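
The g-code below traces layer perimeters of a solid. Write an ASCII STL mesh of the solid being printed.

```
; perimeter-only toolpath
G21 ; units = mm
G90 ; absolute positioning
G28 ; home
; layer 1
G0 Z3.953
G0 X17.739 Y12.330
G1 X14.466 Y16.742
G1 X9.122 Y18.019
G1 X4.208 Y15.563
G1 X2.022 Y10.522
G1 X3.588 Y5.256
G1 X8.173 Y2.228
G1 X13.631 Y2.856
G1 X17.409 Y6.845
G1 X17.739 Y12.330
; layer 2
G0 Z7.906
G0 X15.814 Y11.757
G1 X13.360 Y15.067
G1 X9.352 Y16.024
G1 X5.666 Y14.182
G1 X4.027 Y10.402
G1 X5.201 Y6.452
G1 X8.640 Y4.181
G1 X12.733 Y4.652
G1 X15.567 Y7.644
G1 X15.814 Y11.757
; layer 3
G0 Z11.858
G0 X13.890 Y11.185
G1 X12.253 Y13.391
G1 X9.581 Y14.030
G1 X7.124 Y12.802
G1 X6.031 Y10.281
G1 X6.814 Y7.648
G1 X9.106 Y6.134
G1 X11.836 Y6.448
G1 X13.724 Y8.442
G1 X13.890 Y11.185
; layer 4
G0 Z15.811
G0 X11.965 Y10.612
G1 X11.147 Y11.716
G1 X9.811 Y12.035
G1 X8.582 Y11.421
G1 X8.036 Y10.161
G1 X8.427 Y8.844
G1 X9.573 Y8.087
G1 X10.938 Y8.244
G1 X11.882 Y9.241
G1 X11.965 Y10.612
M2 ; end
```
solid part
  facet normal 0.0000 0.0000 -1.0000
    outer loop
      vertex 8.893 20.014 0.000
      vertex 15.573 18.418 0.000
      vertex 19.664 12.902 0.000
    endloop
  endfacet
  facet normal 0.0000 0.0000 -1.0000
    outer loop
      vertex 2.750 16.944 0.000
      vertex 8.893 20.014 0.000
      vertex 19.664 12.902 0.000
    endloop
  endfacet
  facet normal 0.0000 0.0000 -1.0000
    outer loop
      vertex 0.018 10.643 0.000
      vertex 2.750 16.944 0.000
      vertex 19.664 12.902 0.000
    endloop
  endfacet
  facet normal 0.0000 0.0000 -1.0000
    outer loop
      vertex 1.975 4.060 0.000
      vertex 0.018 10.643 0.000
      vertex 19.664 12.902 0.000
    endloop
  endfacet
  facet normal 0.0000 0.0000 -1.0000
    outer loop
      vertex 7.706 0.275 0.000
      vertex 1.975 4.060 0.000
      vertex 19.664 12.902 0.000
    endloop
  endfacet
  facet normal 0.0000 0.0000 -1.0000
    outer loop
      vertex 14.529 1.060 0.000
      vertex 7.706 0.275 0.000
      vertex 19.664 12.902 0.000
    endloop
  endfacet
  facet normal 0.0000 0.0000 -1.0000
    outer loop
      vertex 19.251 6.046 0.000
      vertex 14.529 1.060 0.000
      vertex 19.664 12.902 0.000
    endloop
  endfacet
  facet normal 0.7248 0.5376 0.4308
    outer loop
      vertex 19.664 12.902 0.000
      vertex 15.573 18.418 0.000
      vertex 10.040 10.040 19.764
    endloop
  endfacet
  facet normal 0.2097 0.8777 0.4308
    outer loop
      vertex 15.573 18.418 0.000
      vertex 8.893 20.014 0.000
      vertex 10.040 10.040 19.764
    endloop
  endfacet
  facet normal -0.4034 0.8073 0.4308
    outer loop
      vertex 8.893 20.014 0.000
      vertex 2.750 16.944 0.000
      vertex 10.040 10.040 19.764
    endloop
  endfacet
  facet normal -0.8280 0.3590 0.4308
    outer loop
      vertex 2.750 16.944 0.000
      vertex 0.018 10.643 0.000
      vertex 10.040 10.040 19.764
    endloop
  endfacet
  facet normal -0.8650 -0.2572 0.4308
    outer loop
      vertex 0.018 10.643 0.000
      vertex 1.975 4.060 0.000
      vertex 10.040 10.040 19.764
    endloop
  endfacet
  facet normal -0.4973 -0.7530 0.4308
    outer loop
      vertex 1.975 4.060 0.000
      vertex 7.706 0.275 0.000
      vertex 10.040 10.040 19.764
    endloop
  endfacet
  facet normal 0.1031 -0.8965 0.4308
    outer loop
      vertex 7.706 0.275 0.000
      vertex 14.529 1.060 0.000
      vertex 10.040 10.040 19.764
    endloop
  endfacet
  facet normal 0.6552 -0.6206 0.4308
    outer loop
      vertex 14.529 1.060 0.000
      vertex 19.251 6.046 0.000
      vertex 10.040 10.040 19.764
    endloop
  endfacet
  facet normal 0.9008 -0.0543 0.4308
    outer loop
      vertex 19.251 6.046 0.000
      vertex 19.664 12.902 0.000
      vertex 10.040 10.040 19.764
    endloop
  endfacet
endsolid part

The G0 Z moves step by Δz≈3.953 mm. The G1 loops shrink linearly with z, so the solid tapers from its base footprint up to z≈19.8. Closing with a flat bottom cap and the tapered top and triangulating gives 16 facets — a regular 9-sided pyramid, base circumscribed radius ≈ 10 mm, apex at z ≈ 19.8 mm.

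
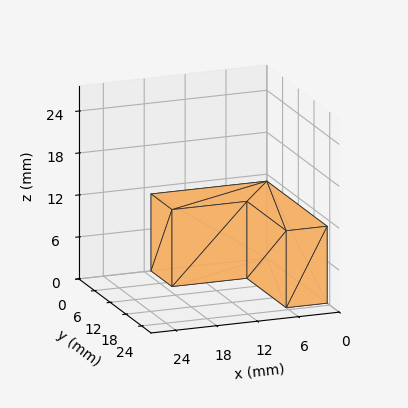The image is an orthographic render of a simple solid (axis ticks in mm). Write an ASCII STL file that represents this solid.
Reading the render: the shape is an L-shaped prism: outer 17 × 23 mm, arm thicknesses ≈ 8 mm (horizontal) and 6 mm (vertical), extruded 11 mm in z (dimensions read to the nearest mm from the axis ticks). For the STL, each face is triangulated and given an outward normal.

solid part
  facet normal 0.0000 0.0000 -1.0000
    outer loop
      vertex 17.0 8.0 0.0
      vertex 17.0 0.0 0.0
      vertex 0.0 0.0 0.0
    endloop
  endfacet
  facet normal 0.0000 0.0000 -1.0000
    outer loop
      vertex 6.0 8.0 0.0
      vertex 17.0 8.0 0.0
      vertex 0.0 0.0 0.0
    endloop
  endfacet
  facet normal 0.0000 0.0000 -1.0000
    outer loop
      vertex 6.0 23.0 0.0
      vertex 6.0 8.0 0.0
      vertex 0.0 0.0 0.0
    endloop
  endfacet
  facet normal 0.0000 0.0000 -1.0000
    outer loop
      vertex 0.0 23.0 0.0
      vertex 6.0 23.0 0.0
      vertex 0.0 0.0 0.0
    endloop
  endfacet
  facet normal 0.0000 0.0000 1.0000
    outer loop
      vertex 0.0 0.0 11.0
      vertex 17.0 0.0 11.0
      vertex 17.0 8.0 11.0
    endloop
  endfacet
  facet normal 0.0000 0.0000 1.0000
    outer loop
      vertex 0.0 0.0 11.0
      vertex 17.0 8.0 11.0
      vertex 6.0 8.0 11.0
    endloop
  endfacet
  facet normal 0.0000 0.0000 1.0000
    outer loop
      vertex 0.0 0.0 11.0
      vertex 6.0 8.0 11.0
      vertex 6.0 23.0 11.0
    endloop
  endfacet
  facet normal 0.0000 0.0000 1.0000
    outer loop
      vertex 0.0 0.0 11.0
      vertex 6.0 23.0 11.0
      vertex 0.0 23.0 11.0
    endloop
  endfacet
  facet normal 0.0000 -1.0000 0.0000
    outer loop
      vertex 0.0 0.0 0.0
      vertex 17.0 0.0 0.0
      vertex 17.0 0.0 11.0
    endloop
  endfacet
  facet normal 0.0000 -1.0000 0.0000
    outer loop
      vertex 0.0 0.0 0.0
      vertex 17.0 0.0 11.0
      vertex 0.0 0.0 11.0
    endloop
  endfacet
  facet normal 1.0000 0.0000 0.0000
    outer loop
      vertex 17.0 0.0 0.0
      vertex 17.0 8.0 0.0
      vertex 17.0 8.0 11.0
    endloop
  endfacet
  facet normal 1.0000 0.0000 0.0000
    outer loop
      vertex 17.0 0.0 0.0
      vertex 17.0 8.0 11.0
      vertex 17.0 0.0 11.0
    endloop
  endfacet
  facet normal 0.0000 1.0000 0.0000
    outer loop
      vertex 17.0 8.0 0.0
      vertex 6.0 8.0 0.0
      vertex 6.0 8.0 11.0
    endloop
  endfacet
  facet normal 0.0000 1.0000 0.0000
    outer loop
      vertex 17.0 8.0 0.0
      vertex 6.0 8.0 11.0
      vertex 17.0 8.0 11.0
    endloop
  endfacet
  facet normal 1.0000 0.0000 0.0000
    outer loop
      vertex 6.0 8.0 0.0
      vertex 6.0 23.0 0.0
      vertex 6.0 23.0 11.0
    endloop
  endfacet
  facet normal 1.0000 0.0000 0.0000
    outer loop
      vertex 6.0 8.0 0.0
      vertex 6.0 23.0 11.0
      vertex 6.0 8.0 11.0
    endloop
  endfacet
  facet normal 0.0000 1.0000 0.0000
    outer loop
      vertex 6.0 23.0 0.0
      vertex 0.0 23.0 0.0
      vertex 0.0 23.0 11.0
    endloop
  endfacet
  facet normal 0.0000 1.0000 0.0000
    outer loop
      vertex 6.0 23.0 0.0
      vertex 0.0 23.0 11.0
      vertex 6.0 23.0 11.0
    endloop
  endfacet
  facet normal -1.0000 0.0000 0.0000
    outer loop
      vertex 0.0 23.0 0.0
      vertex 0.0 0.0 0.0
      vertex 0.0 0.0 11.0
    endloop
  endfacet
  facet normal -1.0000 0.0000 0.0000
    outer loop
      vertex 0.0 23.0 0.0
      vertex 0.0 0.0 11.0
      vertex 0.0 23.0 11.0
    endloop
  endfacet
endsolid part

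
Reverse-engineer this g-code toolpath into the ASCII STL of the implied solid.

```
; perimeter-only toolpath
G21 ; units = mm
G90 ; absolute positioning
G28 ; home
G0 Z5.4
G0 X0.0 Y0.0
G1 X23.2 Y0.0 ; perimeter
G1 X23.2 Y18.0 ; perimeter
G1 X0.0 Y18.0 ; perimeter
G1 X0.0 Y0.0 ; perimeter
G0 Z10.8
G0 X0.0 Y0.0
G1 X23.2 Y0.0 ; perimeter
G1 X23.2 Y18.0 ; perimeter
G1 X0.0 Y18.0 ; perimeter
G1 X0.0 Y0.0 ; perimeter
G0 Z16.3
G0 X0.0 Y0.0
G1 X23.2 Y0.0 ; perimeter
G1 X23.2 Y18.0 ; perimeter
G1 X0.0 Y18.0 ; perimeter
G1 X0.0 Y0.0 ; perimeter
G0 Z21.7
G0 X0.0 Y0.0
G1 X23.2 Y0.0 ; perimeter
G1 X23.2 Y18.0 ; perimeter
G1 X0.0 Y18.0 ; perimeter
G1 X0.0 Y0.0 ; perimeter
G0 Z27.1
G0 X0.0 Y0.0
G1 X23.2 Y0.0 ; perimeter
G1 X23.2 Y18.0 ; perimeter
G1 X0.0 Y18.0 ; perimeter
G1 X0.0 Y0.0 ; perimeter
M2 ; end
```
solid part
  facet normal 0.0000 0.0000 -1.0000
    outer loop
      vertex 23.2 18.0 0.0
      vertex 23.2 0.0 0.0
      vertex 0.0 0.0 0.0
    endloop
  endfacet
  facet normal 0.0000 0.0000 -1.0000
    outer loop
      vertex 0.0 18.0 0.0
      vertex 23.2 18.0 0.0
      vertex 0.0 0.0 0.0
    endloop
  endfacet
  facet normal 0.0000 0.0000 1.0000
    outer loop
      vertex 0.0 0.0 27.1
      vertex 23.2 0.0 27.1
      vertex 23.2 18.0 27.1
    endloop
  endfacet
  facet normal 0.0000 0.0000 1.0000
    outer loop
      vertex 0.0 0.0 27.1
      vertex 23.2 18.0 27.1
      vertex 0.0 18.0 27.1
    endloop
  endfacet
  facet normal 0.0000 -1.0000 0.0000
    outer loop
      vertex 0.0 0.0 0.0
      vertex 23.2 0.0 0.0
      vertex 23.2 0.0 27.1
    endloop
  endfacet
  facet normal 0.0000 -1.0000 0.0000
    outer loop
      vertex 0.0 0.0 0.0
      vertex 23.2 0.0 27.1
      vertex 0.0 0.0 27.1
    endloop
  endfacet
  facet normal 0.0000 1.0000 0.0000
    outer loop
      vertex 23.2 18.0 27.1
      vertex 23.2 18.0 0.0
      vertex 0.0 18.0 0.0
    endloop
  endfacet
  facet normal 0.0000 1.0000 0.0000
    outer loop
      vertex 0.0 18.0 27.1
      vertex 23.2 18.0 27.1
      vertex 0.0 18.0 0.0
    endloop
  endfacet
  facet normal -1.0000 0.0000 0.0000
    outer loop
      vertex 0.0 18.0 27.1
      vertex 0.0 18.0 0.0
      vertex 0.0 0.0 0.0
    endloop
  endfacet
  facet normal -1.0000 0.0000 0.0000
    outer loop
      vertex 0.0 0.0 27.1
      vertex 0.0 18.0 27.1
      vertex 0.0 0.0 0.0
    endloop
  endfacet
  facet normal 1.0000 0.0000 0.0000
    outer loop
      vertex 23.2 0.0 0.0
      vertex 23.2 18.0 0.0
      vertex 23.2 18.0 27.1
    endloop
  endfacet
  facet normal 1.0000 0.0000 0.0000
    outer loop
      vertex 23.2 0.0 0.0
      vertex 23.2 18.0 27.1
      vertex 23.2 0.0 27.1
    endloop
  endfacet
endsolid part

The G0 Z moves step by Δz≈5.4 mm. Every layer's G1 loop is the same polygon, so the solid is a straight extrusion of it from z=0 to z≈27.1. Closing with flat bottom and top caps and triangulating gives 12 facets — a rectangular box, roughly 23.2 × 18 mm footprint and 27.1 mm tall.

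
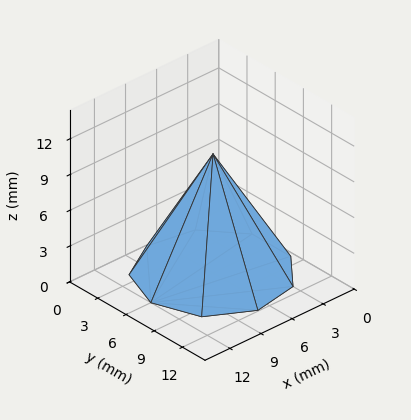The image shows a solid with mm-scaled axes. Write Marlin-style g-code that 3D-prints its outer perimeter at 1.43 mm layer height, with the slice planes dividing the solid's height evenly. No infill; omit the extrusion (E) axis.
Reading the render: the shape is a regular 9-sided pyramid, base circumscribed radius ≈ 6 mm, apex at z ≈ 10 mm (dimensions read to the nearest mm from the axis ticks). For the g-code, the solid's height is divided into equal slices at the stated Δz and each level perimeter traced with G1 moves after a G0 lift.

; perimeter-only toolpath
G21 ; units = mm
G90 ; absolute positioning
G28 ; home
; layer 1
G0 Z1.43
G0 X11.14 Y6.00
G1 X9.94 Y9.31
G1 X6.89 Y11.07
G1 X3.43 Y10.46
G1 X1.17 Y7.76
G1 X1.17 Y4.24
G1 X3.43 Y1.54
G1 X6.89 Y0.93
G1 X9.94 Y2.69
G1 X11.14 Y6.00
; layer 2
G0 Z2.86
G0 X10.29 Y6.00
G1 X9.29 Y8.76
G1 X6.74 Y10.22
G1 X3.86 Y9.71
G1 X1.97 Y7.46
G1 X1.97 Y4.54
G1 X3.86 Y2.29
G1 X6.74 Y1.78
G1 X9.29 Y3.24
G1 X10.29 Y6.00
; layer 3
G0 Z4.29
G0 X9.43 Y6.00
G1 X8.63 Y8.21
G1 X6.59 Y9.38
G1 X4.29 Y8.97
G1 X2.78 Y7.17
G1 X2.78 Y4.83
G1 X4.29 Y3.03
G1 X6.59 Y2.62
G1 X8.63 Y3.79
G1 X9.43 Y6.00
; layer 4
G0 Z5.71
G0 X8.57 Y6.00
G1 X7.97 Y7.65
G1 X6.45 Y8.53
G1 X4.71 Y8.23
G1 X3.58 Y6.88
G1 X3.58 Y5.12
G1 X4.71 Y3.77
G1 X6.45 Y3.47
G1 X7.97 Y4.35
G1 X8.57 Y6.00
; layer 5
G0 Z7.14
G0 X7.71 Y6.00
G1 X7.31 Y7.10
G1 X6.30 Y7.69
G1 X5.14 Y7.49
G1 X4.39 Y6.59
G1 X4.39 Y5.41
G1 X5.14 Y4.51
G1 X6.30 Y4.31
G1 X7.31 Y4.90
G1 X7.71 Y6.00
; layer 6
G0 Z8.57
G0 X6.86 Y6.00
G1 X6.66 Y6.55
G1 X6.15 Y6.84
G1 X5.57 Y6.74
G1 X5.19 Y6.29
G1 X5.19 Y5.71
G1 X5.57 Y5.26
G1 X6.15 Y5.16
G1 X6.66 Y5.45
G1 X6.86 Y6.00
M2 ; end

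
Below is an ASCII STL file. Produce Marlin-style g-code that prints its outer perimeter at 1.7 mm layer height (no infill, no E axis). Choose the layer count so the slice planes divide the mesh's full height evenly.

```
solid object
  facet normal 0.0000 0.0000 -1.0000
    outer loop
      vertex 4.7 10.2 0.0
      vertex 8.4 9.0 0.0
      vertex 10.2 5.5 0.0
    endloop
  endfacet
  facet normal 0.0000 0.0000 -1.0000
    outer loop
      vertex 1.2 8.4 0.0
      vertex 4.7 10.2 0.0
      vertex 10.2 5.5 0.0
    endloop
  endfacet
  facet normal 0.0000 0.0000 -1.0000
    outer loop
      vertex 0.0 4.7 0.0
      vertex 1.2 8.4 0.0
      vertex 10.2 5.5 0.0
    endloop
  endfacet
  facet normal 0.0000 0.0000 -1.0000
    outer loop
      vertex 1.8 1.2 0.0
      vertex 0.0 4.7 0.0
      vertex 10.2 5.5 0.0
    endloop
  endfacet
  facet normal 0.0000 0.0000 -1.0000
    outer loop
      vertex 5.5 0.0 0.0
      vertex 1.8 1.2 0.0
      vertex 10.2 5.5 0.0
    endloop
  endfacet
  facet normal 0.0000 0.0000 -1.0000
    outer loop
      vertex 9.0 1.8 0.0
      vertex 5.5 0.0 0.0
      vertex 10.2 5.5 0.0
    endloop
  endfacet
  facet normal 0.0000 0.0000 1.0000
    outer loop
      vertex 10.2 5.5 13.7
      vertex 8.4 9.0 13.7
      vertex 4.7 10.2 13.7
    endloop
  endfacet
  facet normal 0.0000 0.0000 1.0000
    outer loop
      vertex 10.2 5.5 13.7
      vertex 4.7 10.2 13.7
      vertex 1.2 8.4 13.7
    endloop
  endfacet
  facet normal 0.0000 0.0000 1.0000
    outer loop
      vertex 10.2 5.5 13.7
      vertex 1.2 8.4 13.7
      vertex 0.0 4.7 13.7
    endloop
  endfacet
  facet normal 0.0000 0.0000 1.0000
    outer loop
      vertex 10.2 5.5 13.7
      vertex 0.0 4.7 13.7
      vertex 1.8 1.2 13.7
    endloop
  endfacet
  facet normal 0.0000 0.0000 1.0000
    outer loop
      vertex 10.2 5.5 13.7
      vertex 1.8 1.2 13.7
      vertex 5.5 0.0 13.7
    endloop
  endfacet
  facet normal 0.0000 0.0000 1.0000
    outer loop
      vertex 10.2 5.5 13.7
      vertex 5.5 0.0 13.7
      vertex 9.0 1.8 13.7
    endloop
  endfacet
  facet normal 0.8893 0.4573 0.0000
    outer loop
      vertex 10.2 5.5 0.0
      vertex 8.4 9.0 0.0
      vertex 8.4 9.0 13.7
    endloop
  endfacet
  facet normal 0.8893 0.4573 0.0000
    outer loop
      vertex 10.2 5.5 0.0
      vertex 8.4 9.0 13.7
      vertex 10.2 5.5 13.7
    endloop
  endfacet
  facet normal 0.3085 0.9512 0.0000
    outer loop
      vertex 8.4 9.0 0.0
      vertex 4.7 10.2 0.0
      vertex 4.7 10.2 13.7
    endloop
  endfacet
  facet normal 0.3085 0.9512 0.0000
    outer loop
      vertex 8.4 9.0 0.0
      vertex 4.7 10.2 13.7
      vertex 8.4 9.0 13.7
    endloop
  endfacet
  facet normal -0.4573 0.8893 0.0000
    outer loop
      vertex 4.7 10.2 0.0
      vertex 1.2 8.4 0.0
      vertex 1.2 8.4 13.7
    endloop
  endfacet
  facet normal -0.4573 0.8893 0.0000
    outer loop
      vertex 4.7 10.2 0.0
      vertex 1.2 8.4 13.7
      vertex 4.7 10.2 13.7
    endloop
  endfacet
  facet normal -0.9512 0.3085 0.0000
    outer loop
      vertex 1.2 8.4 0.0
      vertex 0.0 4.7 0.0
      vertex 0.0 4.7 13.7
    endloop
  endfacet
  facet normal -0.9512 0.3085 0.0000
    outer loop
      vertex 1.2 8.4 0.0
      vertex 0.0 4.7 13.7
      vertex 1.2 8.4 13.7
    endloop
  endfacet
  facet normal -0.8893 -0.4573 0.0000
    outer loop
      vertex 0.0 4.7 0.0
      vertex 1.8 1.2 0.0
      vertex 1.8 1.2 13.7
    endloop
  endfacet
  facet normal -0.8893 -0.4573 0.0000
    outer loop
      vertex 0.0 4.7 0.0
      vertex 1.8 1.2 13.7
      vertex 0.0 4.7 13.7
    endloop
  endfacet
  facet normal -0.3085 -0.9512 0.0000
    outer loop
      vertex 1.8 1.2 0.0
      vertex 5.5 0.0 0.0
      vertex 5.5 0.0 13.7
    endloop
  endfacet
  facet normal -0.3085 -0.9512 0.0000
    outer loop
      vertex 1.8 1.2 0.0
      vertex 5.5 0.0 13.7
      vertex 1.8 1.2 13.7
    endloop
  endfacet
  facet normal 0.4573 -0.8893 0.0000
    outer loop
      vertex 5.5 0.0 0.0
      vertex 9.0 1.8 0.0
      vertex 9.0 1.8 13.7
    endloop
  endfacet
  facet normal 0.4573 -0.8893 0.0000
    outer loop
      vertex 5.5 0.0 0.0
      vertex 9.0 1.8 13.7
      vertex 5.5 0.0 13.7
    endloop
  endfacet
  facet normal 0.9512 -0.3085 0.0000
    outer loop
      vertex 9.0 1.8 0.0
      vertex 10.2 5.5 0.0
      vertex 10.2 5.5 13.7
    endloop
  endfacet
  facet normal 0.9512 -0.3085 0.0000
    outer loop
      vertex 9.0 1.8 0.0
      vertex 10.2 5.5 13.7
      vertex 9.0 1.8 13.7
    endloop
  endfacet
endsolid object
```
; perimeter-only toolpath
G21 ; units = mm
G90 ; absolute positioning
G28 ; home
; layer 1
G0 Z1.7
G0 X10.2 Y5.5
G1 X8.4 Y9.0
G1 X4.7 Y10.2
G1 X1.2 Y8.4
G1 X0.0 Y4.7
G1 X1.8 Y1.2
G1 X5.5 Y0.0
G1 X9.0 Y1.8
G1 X10.2 Y5.5
; layer 2
G0 Z3.4
G0 X10.2 Y5.5
G1 X8.4 Y9.0
G1 X4.7 Y10.2
G1 X1.2 Y8.4
G1 X0.0 Y4.7
G1 X1.8 Y1.2
G1 X5.5 Y0.0
G1 X9.0 Y1.8
G1 X10.2 Y5.5
; layer 3
G0 Z5.1
G0 X10.2 Y5.5
G1 X8.4 Y9.0
G1 X4.7 Y10.2
G1 X1.2 Y8.4
G1 X0.0 Y4.7
G1 X1.8 Y1.2
G1 X5.5 Y0.0
G1 X9.0 Y1.8
G1 X10.2 Y5.5
; layer 4
G0 Z6.8
G0 X10.2 Y5.5
G1 X8.4 Y9.0
G1 X4.7 Y10.2
G1 X1.2 Y8.4
G1 X0.0 Y4.7
G1 X1.8 Y1.2
G1 X5.5 Y0.0
G1 X9.0 Y1.8
G1 X10.2 Y5.5
; layer 5
G0 Z8.6
G0 X10.2 Y5.5
G1 X8.4 Y9.0
G1 X4.7 Y10.2
G1 X1.2 Y8.4
G1 X0.0 Y4.7
G1 X1.8 Y1.2
G1 X5.5 Y0.0
G1 X9.0 Y1.8
G1 X10.2 Y5.5
; layer 6
G0 Z10.3
G0 X10.2 Y5.5
G1 X8.4 Y9.0
G1 X4.7 Y10.2
G1 X1.2 Y8.4
G1 X0.0 Y4.7
G1 X1.8 Y1.2
G1 X5.5 Y0.0
G1 X9.0 Y1.8
G1 X10.2 Y5.5
; layer 7
G0 Z12.0
G0 X10.2 Y5.5
G1 X8.4 Y9.0
G1 X4.7 Y10.2
G1 X1.2 Y8.4
G1 X0.0 Y4.7
G1 X1.8 Y1.2
G1 X5.5 Y0.0
G1 X9.0 Y1.8
G1 X10.2 Y5.5
; layer 8
G0 Z13.7
G0 X10.2 Y5.5
G1 X8.4 Y9.0
G1 X4.7 Y10.2
G1 X1.2 Y8.4
G1 X0.0 Y4.7
G1 X1.8 Y1.2
G1 X5.5 Y0.0
G1 X9.0 Y1.8
G1 X10.2 Y5.5
M2 ; end

The solid is a regular 8-sided prism (a cylinder approximated with 8 flat sides), circumscribed radius ≈ 5.1 mm, height ≈ 13.7 mm. Slicing at Δz = 1.7 mm — 8 equal slices spanning the solid's height, so layer i sits at z = i·h/8 — gives 8 non-empty perimeters. Each is a 8-segment closed polygon; G0 lifts to the layer z and rapids to the start vertex, then G1 traces the edges.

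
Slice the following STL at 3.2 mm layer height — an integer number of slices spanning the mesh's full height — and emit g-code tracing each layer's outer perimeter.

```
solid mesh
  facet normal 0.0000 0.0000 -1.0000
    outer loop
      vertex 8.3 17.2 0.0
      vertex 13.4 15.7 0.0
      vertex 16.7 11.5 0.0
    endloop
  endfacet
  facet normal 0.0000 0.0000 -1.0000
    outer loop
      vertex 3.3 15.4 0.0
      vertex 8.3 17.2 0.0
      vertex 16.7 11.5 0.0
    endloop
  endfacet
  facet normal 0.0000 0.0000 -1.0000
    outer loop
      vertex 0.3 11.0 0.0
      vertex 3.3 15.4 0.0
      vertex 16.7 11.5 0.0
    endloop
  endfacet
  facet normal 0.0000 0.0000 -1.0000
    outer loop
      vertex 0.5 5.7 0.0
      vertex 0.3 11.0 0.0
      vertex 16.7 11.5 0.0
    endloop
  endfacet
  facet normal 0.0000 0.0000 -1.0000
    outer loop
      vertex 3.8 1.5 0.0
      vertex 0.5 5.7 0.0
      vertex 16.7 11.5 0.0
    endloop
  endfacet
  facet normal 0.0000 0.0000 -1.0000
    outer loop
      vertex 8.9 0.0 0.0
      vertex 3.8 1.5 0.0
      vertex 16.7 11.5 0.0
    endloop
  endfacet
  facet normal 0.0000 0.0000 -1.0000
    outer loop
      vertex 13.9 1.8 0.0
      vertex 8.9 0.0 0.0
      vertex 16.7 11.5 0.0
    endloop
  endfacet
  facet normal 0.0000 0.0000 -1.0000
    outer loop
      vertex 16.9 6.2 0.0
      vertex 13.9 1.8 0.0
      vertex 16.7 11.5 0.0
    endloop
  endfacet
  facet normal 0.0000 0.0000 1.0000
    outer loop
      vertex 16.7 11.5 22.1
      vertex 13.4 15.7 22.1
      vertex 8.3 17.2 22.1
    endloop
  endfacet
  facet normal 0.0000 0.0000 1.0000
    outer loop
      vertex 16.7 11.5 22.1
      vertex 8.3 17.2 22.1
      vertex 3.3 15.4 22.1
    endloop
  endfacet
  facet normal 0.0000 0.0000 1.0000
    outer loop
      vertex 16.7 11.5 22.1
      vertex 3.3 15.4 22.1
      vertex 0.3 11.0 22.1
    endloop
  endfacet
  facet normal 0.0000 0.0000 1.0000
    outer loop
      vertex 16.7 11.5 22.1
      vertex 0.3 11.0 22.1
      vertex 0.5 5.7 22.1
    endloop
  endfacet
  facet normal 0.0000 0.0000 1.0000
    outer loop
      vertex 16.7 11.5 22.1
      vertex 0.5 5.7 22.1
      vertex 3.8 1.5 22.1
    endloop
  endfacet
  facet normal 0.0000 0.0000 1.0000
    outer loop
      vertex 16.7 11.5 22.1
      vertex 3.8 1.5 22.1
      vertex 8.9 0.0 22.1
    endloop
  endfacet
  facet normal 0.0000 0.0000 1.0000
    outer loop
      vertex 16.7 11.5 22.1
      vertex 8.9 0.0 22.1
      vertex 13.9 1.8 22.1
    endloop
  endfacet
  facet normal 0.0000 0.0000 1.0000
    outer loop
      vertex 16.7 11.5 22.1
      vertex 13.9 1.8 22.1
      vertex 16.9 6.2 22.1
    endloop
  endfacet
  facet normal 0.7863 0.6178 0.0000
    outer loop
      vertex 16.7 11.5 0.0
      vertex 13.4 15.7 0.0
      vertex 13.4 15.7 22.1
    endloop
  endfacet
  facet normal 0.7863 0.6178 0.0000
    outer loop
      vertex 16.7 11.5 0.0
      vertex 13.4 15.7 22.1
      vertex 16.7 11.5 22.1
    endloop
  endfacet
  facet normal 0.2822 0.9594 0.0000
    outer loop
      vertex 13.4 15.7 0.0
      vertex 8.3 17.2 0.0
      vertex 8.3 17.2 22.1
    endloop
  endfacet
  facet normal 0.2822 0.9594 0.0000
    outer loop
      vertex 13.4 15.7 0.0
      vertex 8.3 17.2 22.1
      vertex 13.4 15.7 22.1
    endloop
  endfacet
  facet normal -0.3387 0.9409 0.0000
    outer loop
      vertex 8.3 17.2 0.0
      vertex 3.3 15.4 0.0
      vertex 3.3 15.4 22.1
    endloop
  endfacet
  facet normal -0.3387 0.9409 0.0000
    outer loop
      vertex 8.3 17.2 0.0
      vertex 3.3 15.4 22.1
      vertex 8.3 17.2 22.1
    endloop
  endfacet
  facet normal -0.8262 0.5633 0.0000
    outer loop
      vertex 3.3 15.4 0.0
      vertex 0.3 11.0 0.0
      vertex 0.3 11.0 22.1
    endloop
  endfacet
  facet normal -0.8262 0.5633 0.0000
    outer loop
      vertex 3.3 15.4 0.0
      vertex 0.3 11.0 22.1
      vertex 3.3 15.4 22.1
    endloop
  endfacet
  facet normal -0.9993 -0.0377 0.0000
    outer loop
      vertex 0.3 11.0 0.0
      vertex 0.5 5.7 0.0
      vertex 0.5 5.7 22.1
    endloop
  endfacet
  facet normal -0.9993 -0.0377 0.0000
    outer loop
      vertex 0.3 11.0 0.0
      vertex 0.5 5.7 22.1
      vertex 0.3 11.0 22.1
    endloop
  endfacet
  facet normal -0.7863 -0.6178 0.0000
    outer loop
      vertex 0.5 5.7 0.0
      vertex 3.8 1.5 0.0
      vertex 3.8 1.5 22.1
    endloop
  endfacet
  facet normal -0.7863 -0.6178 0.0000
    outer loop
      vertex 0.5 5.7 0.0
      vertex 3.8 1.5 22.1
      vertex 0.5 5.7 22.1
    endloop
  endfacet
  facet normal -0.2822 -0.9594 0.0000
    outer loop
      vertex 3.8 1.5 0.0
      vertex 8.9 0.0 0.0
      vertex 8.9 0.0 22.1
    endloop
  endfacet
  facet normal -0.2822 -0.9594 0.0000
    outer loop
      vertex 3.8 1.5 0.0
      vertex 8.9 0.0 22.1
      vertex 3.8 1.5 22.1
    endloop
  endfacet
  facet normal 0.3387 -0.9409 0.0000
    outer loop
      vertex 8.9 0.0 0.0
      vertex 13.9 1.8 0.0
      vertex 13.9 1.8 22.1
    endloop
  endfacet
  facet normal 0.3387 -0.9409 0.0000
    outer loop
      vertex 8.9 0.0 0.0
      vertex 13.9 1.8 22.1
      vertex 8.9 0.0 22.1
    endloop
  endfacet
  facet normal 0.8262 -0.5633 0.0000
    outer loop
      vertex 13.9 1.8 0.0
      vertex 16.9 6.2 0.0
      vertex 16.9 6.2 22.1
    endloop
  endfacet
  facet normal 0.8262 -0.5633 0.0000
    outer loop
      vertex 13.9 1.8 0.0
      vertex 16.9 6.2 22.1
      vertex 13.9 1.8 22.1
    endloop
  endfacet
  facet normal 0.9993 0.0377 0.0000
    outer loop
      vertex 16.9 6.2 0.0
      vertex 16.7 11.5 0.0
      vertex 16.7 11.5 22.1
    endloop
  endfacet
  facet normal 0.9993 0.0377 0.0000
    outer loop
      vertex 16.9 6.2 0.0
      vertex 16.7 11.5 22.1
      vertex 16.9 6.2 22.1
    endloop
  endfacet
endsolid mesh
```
; perimeter-only toolpath
G21 ; units = mm
G90 ; absolute positioning
G28 ; home
; layer 1
G0 Z3.2
G0 X16.7 Y11.5
G1 X13.4 Y15.7
G1 X8.3 Y17.2
G1 X3.3 Y15.4
G1 X0.3 Y11.0
G1 X0.5 Y5.7
G1 X3.8 Y1.5
G1 X8.9 Y0.0
G1 X13.9 Y1.8
G1 X16.9 Y6.2
G1 X16.7 Y11.5
; layer 2
G0 Z6.3
G0 X16.7 Y11.5
G1 X13.4 Y15.7
G1 X8.3 Y17.2
G1 X3.3 Y15.4
G1 X0.3 Y11.0
G1 X0.5 Y5.7
G1 X3.8 Y1.5
G1 X8.9 Y0.0
G1 X13.9 Y1.8
G1 X16.9 Y6.2
G1 X16.7 Y11.5
; layer 3
G0 Z9.5
G0 X16.7 Y11.5
G1 X13.4 Y15.7
G1 X8.3 Y17.2
G1 X3.3 Y15.4
G1 X0.3 Y11.0
G1 X0.5 Y5.7
G1 X3.8 Y1.5
G1 X8.9 Y0.0
G1 X13.9 Y1.8
G1 X16.9 Y6.2
G1 X16.7 Y11.5
; layer 4
G0 Z12.6
G0 X16.7 Y11.5
G1 X13.4 Y15.7
G1 X8.3 Y17.2
G1 X3.3 Y15.4
G1 X0.3 Y11.0
G1 X0.5 Y5.7
G1 X3.8 Y1.5
G1 X8.9 Y0.0
G1 X13.9 Y1.8
G1 X16.9 Y6.2
G1 X16.7 Y11.5
; layer 5
G0 Z15.8
G0 X16.7 Y11.5
G1 X13.4 Y15.7
G1 X8.3 Y17.2
G1 X3.3 Y15.4
G1 X0.3 Y11.0
G1 X0.5 Y5.7
G1 X3.8 Y1.5
G1 X8.9 Y0.0
G1 X13.9 Y1.8
G1 X16.9 Y6.2
G1 X16.7 Y11.5
; layer 6
G0 Z18.9
G0 X16.7 Y11.5
G1 X13.4 Y15.7
G1 X8.3 Y17.2
G1 X3.3 Y15.4
G1 X0.3 Y11.0
G1 X0.5 Y5.7
G1 X3.8 Y1.5
G1 X8.9 Y0.0
G1 X13.9 Y1.8
G1 X16.9 Y6.2
G1 X16.7 Y11.5
; layer 7
G0 Z22.1
G0 X16.7 Y11.5
G1 X13.4 Y15.7
G1 X8.3 Y17.2
G1 X3.3 Y15.4
G1 X0.3 Y11.0
G1 X0.5 Y5.7
G1 X3.8 Y1.5
G1 X8.9 Y0.0
G1 X13.9 Y1.8
G1 X16.9 Y6.2
G1 X16.7 Y11.5
M2 ; end

The solid is a regular 10-sided prism (a cylinder approximated with 10 flat sides), circumscribed radius ≈ 8.6 mm, height ≈ 22.1 mm. Slicing at Δz = 3.2 mm — 7 equal slices spanning the solid's height, so layer i sits at z = i·h/7 — gives 7 non-empty perimeters. Each is a 10-segment closed polygon; G0 lifts to the layer z and rapids to the start vertex, then G1 traces the edges.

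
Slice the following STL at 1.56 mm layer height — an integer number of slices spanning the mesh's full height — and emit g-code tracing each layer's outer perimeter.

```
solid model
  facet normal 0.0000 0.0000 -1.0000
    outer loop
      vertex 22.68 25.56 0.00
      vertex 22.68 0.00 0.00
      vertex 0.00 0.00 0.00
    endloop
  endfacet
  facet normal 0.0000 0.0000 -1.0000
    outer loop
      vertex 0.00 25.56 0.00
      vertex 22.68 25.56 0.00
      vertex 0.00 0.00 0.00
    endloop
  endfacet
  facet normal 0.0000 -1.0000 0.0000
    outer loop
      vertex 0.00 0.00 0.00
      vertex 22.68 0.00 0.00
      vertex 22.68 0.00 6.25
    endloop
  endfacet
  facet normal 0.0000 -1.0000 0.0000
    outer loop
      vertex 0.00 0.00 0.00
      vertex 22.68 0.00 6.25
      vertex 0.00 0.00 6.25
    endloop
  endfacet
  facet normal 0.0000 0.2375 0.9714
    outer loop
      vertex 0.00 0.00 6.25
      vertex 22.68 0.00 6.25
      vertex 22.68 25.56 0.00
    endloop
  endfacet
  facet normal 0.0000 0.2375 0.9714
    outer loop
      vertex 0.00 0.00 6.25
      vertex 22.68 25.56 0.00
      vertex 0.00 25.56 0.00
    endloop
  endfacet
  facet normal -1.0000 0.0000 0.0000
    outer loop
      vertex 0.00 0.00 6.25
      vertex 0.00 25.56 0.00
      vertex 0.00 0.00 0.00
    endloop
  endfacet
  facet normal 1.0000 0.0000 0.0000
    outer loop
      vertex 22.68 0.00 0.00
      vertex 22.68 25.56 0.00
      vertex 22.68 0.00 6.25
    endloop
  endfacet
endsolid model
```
; perimeter-only toolpath
G21 ; units = mm
G90 ; absolute positioning
G28 ; home
; layer 1
G0 Z1.56
G0 X0.00 Y0.00
G1 X22.68 Y0.00
G1 X22.68 Y19.17
G1 X0.00 Y19.17
G1 X0.00 Y0.00
; layer 2
G0 Z3.12
G0 X0.00 Y0.00
G1 X22.68 Y0.00
G1 X22.68 Y12.78
G1 X0.00 Y12.78
G1 X0.00 Y0.00
; layer 3
G0 Z4.69
G0 X0.00 Y0.00
G1 X22.68 Y0.00
G1 X22.68 Y6.39
G1 X0.00 Y6.39
G1 X0.00 Y0.00
M2 ; end

The solid is a wedge (ramp): 22.7 × 25.6 mm base, rising to 6.25 mm along the y=0 edge and sloping linearly to z=0 at y=25.6. Slicing at Δz = 1.56 mm — 4 equal slices spanning the solid's height, so layer i sits at z = i·h/4 — gives 3 non-empty perimeters. Each is a 4-segment closed polygon; G0 lifts to the layer z and rapids to the start vertex, then G1 traces the edges. The cross-section shrinks linearly with z (the slice at the apex is degenerate and omitted).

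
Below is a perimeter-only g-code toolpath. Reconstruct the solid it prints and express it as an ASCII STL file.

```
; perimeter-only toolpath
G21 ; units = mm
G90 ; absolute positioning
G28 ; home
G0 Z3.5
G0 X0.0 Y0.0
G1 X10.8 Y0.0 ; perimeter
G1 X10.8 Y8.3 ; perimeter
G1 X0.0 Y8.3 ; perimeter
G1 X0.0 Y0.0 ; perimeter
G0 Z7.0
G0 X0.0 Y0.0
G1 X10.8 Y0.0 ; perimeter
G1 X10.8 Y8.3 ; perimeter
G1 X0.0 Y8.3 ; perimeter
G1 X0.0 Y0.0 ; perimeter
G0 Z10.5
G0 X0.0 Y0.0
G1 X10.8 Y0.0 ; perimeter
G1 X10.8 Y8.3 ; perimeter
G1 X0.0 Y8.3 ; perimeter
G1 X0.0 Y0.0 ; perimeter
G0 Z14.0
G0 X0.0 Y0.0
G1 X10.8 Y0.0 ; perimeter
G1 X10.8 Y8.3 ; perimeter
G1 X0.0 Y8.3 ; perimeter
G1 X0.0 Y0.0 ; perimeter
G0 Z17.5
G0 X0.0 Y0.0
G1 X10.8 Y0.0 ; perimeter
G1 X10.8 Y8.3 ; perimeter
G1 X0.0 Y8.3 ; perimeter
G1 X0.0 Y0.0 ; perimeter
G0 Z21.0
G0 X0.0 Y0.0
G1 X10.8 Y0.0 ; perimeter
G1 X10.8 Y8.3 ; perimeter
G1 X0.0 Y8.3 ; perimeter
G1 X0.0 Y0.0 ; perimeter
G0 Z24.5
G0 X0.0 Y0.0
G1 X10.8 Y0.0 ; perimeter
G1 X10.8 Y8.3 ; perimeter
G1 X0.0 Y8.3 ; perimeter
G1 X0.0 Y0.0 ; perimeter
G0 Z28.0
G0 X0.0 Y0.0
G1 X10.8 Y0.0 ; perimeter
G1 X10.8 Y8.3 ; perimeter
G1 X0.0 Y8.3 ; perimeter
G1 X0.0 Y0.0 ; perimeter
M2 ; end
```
solid part
  facet normal 0.0000 0.0000 -1.0000
    outer loop
      vertex 10.8 8.3 0.0
      vertex 10.8 0.0 0.0
      vertex 0.0 0.0 0.0
    endloop
  endfacet
  facet normal 0.0000 0.0000 -1.0000
    outer loop
      vertex 0.0 8.3 0.0
      vertex 10.8 8.3 0.0
      vertex 0.0 0.0 0.0
    endloop
  endfacet
  facet normal 0.0000 0.0000 1.0000
    outer loop
      vertex 0.0 0.0 28.0
      vertex 10.8 0.0 28.0
      vertex 10.8 8.3 28.0
    endloop
  endfacet
  facet normal 0.0000 0.0000 1.0000
    outer loop
      vertex 0.0 0.0 28.0
      vertex 10.8 8.3 28.0
      vertex 0.0 8.3 28.0
    endloop
  endfacet
  facet normal 0.0000 -1.0000 0.0000
    outer loop
      vertex 0.0 0.0 0.0
      vertex 10.8 0.0 0.0
      vertex 10.8 0.0 28.0
    endloop
  endfacet
  facet normal 0.0000 -1.0000 0.0000
    outer loop
      vertex 0.0 0.0 0.0
      vertex 10.8 0.0 28.0
      vertex 0.0 0.0 28.0
    endloop
  endfacet
  facet normal 0.0000 1.0000 0.0000
    outer loop
      vertex 10.8 8.3 28.0
      vertex 10.8 8.3 0.0
      vertex 0.0 8.3 0.0
    endloop
  endfacet
  facet normal 0.0000 1.0000 0.0000
    outer loop
      vertex 0.0 8.3 28.0
      vertex 10.8 8.3 28.0
      vertex 0.0 8.3 0.0
    endloop
  endfacet
  facet normal -1.0000 0.0000 0.0000
    outer loop
      vertex 0.0 8.3 28.0
      vertex 0.0 8.3 0.0
      vertex 0.0 0.0 0.0
    endloop
  endfacet
  facet normal -1.0000 0.0000 0.0000
    outer loop
      vertex 0.0 0.0 28.0
      vertex 0.0 8.3 28.0
      vertex 0.0 0.0 0.0
    endloop
  endfacet
  facet normal 1.0000 0.0000 0.0000
    outer loop
      vertex 10.8 0.0 0.0
      vertex 10.8 8.3 0.0
      vertex 10.8 8.3 28.0
    endloop
  endfacet
  facet normal 1.0000 0.0000 0.0000
    outer loop
      vertex 10.8 0.0 0.0
      vertex 10.8 8.3 28.0
      vertex 10.8 0.0 28.0
    endloop
  endfacet
endsolid part

The G0 Z moves step by Δz≈3.5 mm. Every layer's G1 loop is the same polygon, so the solid is a straight extrusion of it from z=0 to z≈28. Closing with flat bottom and top caps and triangulating gives 12 facets — a rectangular box, roughly 10.8 × 8.3 mm footprint and 28 mm tall.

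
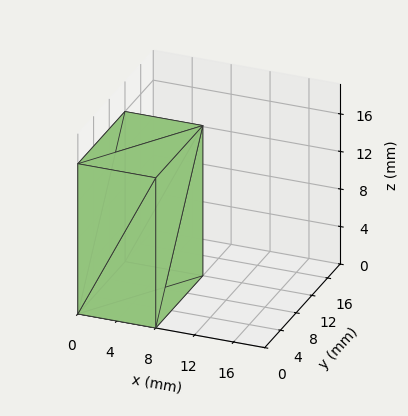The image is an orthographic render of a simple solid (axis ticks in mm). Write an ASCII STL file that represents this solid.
Reading the render: the shape is a rectangular box, roughly 8 × 12 mm footprint and 16 mm tall (dimensions read to the nearest mm from the axis ticks). For the STL, each face is triangulated and given an outward normal.

solid part
  facet normal 0.0000 0.0000 -1.0000
    outer loop
      vertex 8.0 12.0 0.0
      vertex 8.0 0.0 0.0
      vertex 0.0 0.0 0.0
    endloop
  endfacet
  facet normal 0.0000 0.0000 -1.0000
    outer loop
      vertex 0.0 12.0 0.0
      vertex 8.0 12.0 0.0
      vertex 0.0 0.0 0.0
    endloop
  endfacet
  facet normal 0.0000 0.0000 1.0000
    outer loop
      vertex 0.0 0.0 16.0
      vertex 8.0 0.0 16.0
      vertex 8.0 12.0 16.0
    endloop
  endfacet
  facet normal 0.0000 0.0000 1.0000
    outer loop
      vertex 0.0 0.0 16.0
      vertex 8.0 12.0 16.0
      vertex 0.0 12.0 16.0
    endloop
  endfacet
  facet normal 0.0000 -1.0000 0.0000
    outer loop
      vertex 0.0 0.0 0.0
      vertex 8.0 0.0 0.0
      vertex 8.0 0.0 16.0
    endloop
  endfacet
  facet normal 0.0000 -1.0000 0.0000
    outer loop
      vertex 0.0 0.0 0.0
      vertex 8.0 0.0 16.0
      vertex 0.0 0.0 16.0
    endloop
  endfacet
  facet normal 0.0000 1.0000 0.0000
    outer loop
      vertex 8.0 12.0 16.0
      vertex 8.0 12.0 0.0
      vertex 0.0 12.0 0.0
    endloop
  endfacet
  facet normal 0.0000 1.0000 0.0000
    outer loop
      vertex 0.0 12.0 16.0
      vertex 8.0 12.0 16.0
      vertex 0.0 12.0 0.0
    endloop
  endfacet
  facet normal -1.0000 0.0000 0.0000
    outer loop
      vertex 0.0 12.0 16.0
      vertex 0.0 12.0 0.0
      vertex 0.0 0.0 0.0
    endloop
  endfacet
  facet normal -1.0000 0.0000 0.0000
    outer loop
      vertex 0.0 0.0 16.0
      vertex 0.0 12.0 16.0
      vertex 0.0 0.0 0.0
    endloop
  endfacet
  facet normal 1.0000 0.0000 0.0000
    outer loop
      vertex 8.0 0.0 0.0
      vertex 8.0 12.0 0.0
      vertex 8.0 12.0 16.0
    endloop
  endfacet
  facet normal 1.0000 0.0000 0.0000
    outer loop
      vertex 8.0 0.0 0.0
      vertex 8.0 12.0 16.0
      vertex 8.0 0.0 16.0
    endloop
  endfacet
endsolid part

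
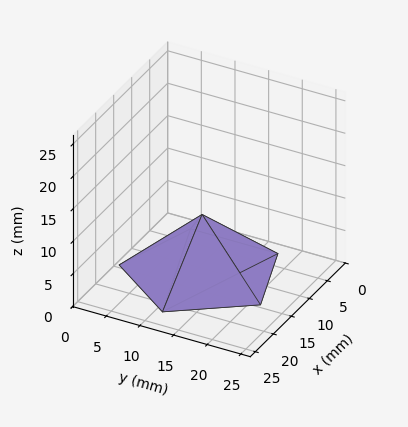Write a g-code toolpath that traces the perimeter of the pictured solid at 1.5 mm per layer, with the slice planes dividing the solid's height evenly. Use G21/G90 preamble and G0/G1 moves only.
Reading the render: the shape is a regular 5-sided pyramid, base circumscribed radius ≈ 11 mm, apex at z ≈ 9 mm (dimensions read to the nearest mm from the axis ticks). For the g-code, the solid's height is divided into equal slices at the stated Δz and each level perimeter traced with G1 moves after a G0 lift.

; perimeter-only toolpath
G21 ; units = mm
G90 ; absolute positioning
G28 ; home
; layer 1
G0 Z1.5
G0 X20.2 Y11.0
G1 X13.8 Y19.8
G1 X3.6 Y16.4
G1 X3.6 Y5.6
G1 X13.8 Y2.2
G1 X20.2 Y11.0
; layer 2
G0 Z3.0
G0 X18.3 Y11.0
G1 X13.3 Y18.0
G1 X5.1 Y15.3
G1 X5.1 Y6.7
G1 X13.3 Y4.0
G1 X18.3 Y11.0
; layer 3
G0 Z4.5
G0 X16.5 Y11.0
G1 X12.7 Y16.2
G1 X6.5 Y14.2
G1 X6.5 Y7.8
G1 X12.7 Y5.8
G1 X16.5 Y11.0
; layer 4
G0 Z6.0
G0 X14.7 Y11.0
G1 X12.1 Y14.5
G1 X8.0 Y13.2
G1 X8.0 Y8.8
G1 X12.1 Y7.5
G1 X14.7 Y11.0
; layer 5
G0 Z7.5
G0 X12.8 Y11.0
G1 X11.6 Y12.8
G1 X9.5 Y12.1
G1 X9.5 Y9.9
G1 X11.6 Y9.3
G1 X12.8 Y11.0
M2 ; end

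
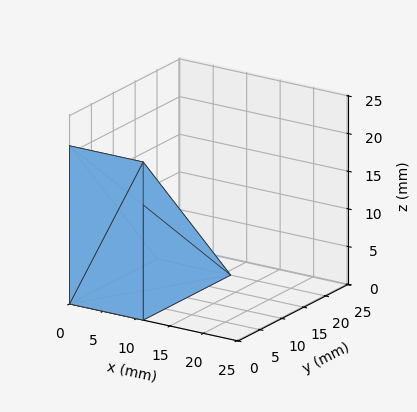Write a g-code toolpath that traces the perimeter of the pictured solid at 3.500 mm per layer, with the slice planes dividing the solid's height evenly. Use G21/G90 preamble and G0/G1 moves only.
Reading the render: the shape is a wedge (ramp): 11 × 20 mm base, rising to 21 mm along the y=0 edge and sloping linearly to z=0 at y=20 (dimensions read to the nearest mm from the axis ticks). For the g-code, the solid's height is divided into equal slices at the stated Δz and each level perimeter traced with G1 moves after a G0 lift.

; perimeter-only toolpath
G21 ; units = mm
G90 ; absolute positioning
G28 ; home
; layer 1
G0 Z3.500
G0 X0.000 Y0.000
G1 X11.000 Y0.000
G1 X11.000 Y16.667
G1 X0.000 Y16.667
G1 X0.000 Y0.000
; layer 2
G0 Z7.000
G0 X0.000 Y0.000
G1 X11.000 Y0.000
G1 X11.000 Y13.333
G1 X0.000 Y13.333
G1 X0.000 Y0.000
; layer 3
G0 Z10.500
G0 X0.000 Y0.000
G1 X11.000 Y0.000
G1 X11.000 Y10.000
G1 X0.000 Y10.000
G1 X0.000 Y0.000
; layer 4
G0 Z14.000
G0 X0.000 Y0.000
G1 X11.000 Y0.000
G1 X11.000 Y6.667
G1 X0.000 Y6.667
G1 X0.000 Y0.000
; layer 5
G0 Z17.500
G0 X0.000 Y0.000
G1 X11.000 Y0.000
G1 X11.000 Y3.333
G1 X0.000 Y3.333
G1 X0.000 Y0.000
M2 ; end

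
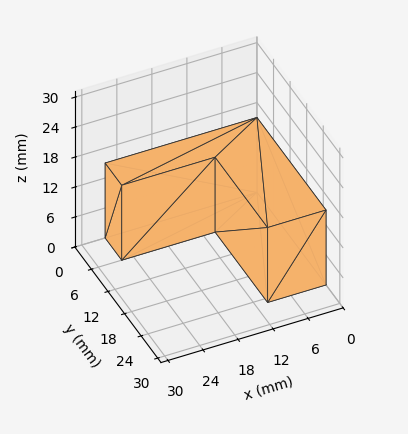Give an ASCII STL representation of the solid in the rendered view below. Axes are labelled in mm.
Reading the render: the shape is an L-shaped prism: outer 26 × 25 mm, arm thicknesses ≈ 6 mm (horizontal) and 10 mm (vertical), extruded 15 mm in z (dimensions read to the nearest mm from the axis ticks). For the STL, each face is triangulated and given an outward normal.

solid part
  facet normal 0.0000 0.0000 -1.0000
    outer loop
      vertex 26.0 6.0 0.0
      vertex 26.0 0.0 0.0
      vertex 0.0 0.0 0.0
    endloop
  endfacet
  facet normal 0.0000 0.0000 -1.0000
    outer loop
      vertex 10.0 6.0 0.0
      vertex 26.0 6.0 0.0
      vertex 0.0 0.0 0.0
    endloop
  endfacet
  facet normal 0.0000 0.0000 -1.0000
    outer loop
      vertex 10.0 25.0 0.0
      vertex 10.0 6.0 0.0
      vertex 0.0 0.0 0.0
    endloop
  endfacet
  facet normal 0.0000 0.0000 -1.0000
    outer loop
      vertex 0.0 25.0 0.0
      vertex 10.0 25.0 0.0
      vertex 0.0 0.0 0.0
    endloop
  endfacet
  facet normal 0.0000 0.0000 1.0000
    outer loop
      vertex 0.0 0.0 15.0
      vertex 26.0 0.0 15.0
      vertex 26.0 6.0 15.0
    endloop
  endfacet
  facet normal 0.0000 0.0000 1.0000
    outer loop
      vertex 0.0 0.0 15.0
      vertex 26.0 6.0 15.0
      vertex 10.0 6.0 15.0
    endloop
  endfacet
  facet normal 0.0000 0.0000 1.0000
    outer loop
      vertex 0.0 0.0 15.0
      vertex 10.0 6.0 15.0
      vertex 10.0 25.0 15.0
    endloop
  endfacet
  facet normal 0.0000 0.0000 1.0000
    outer loop
      vertex 0.0 0.0 15.0
      vertex 10.0 25.0 15.0
      vertex 0.0 25.0 15.0
    endloop
  endfacet
  facet normal 0.0000 -1.0000 0.0000
    outer loop
      vertex 0.0 0.0 0.0
      vertex 26.0 0.0 0.0
      vertex 26.0 0.0 15.0
    endloop
  endfacet
  facet normal 0.0000 -1.0000 0.0000
    outer loop
      vertex 0.0 0.0 0.0
      vertex 26.0 0.0 15.0
      vertex 0.0 0.0 15.0
    endloop
  endfacet
  facet normal 1.0000 0.0000 0.0000
    outer loop
      vertex 26.0 0.0 0.0
      vertex 26.0 6.0 0.0
      vertex 26.0 6.0 15.0
    endloop
  endfacet
  facet normal 1.0000 0.0000 0.0000
    outer loop
      vertex 26.0 0.0 0.0
      vertex 26.0 6.0 15.0
      vertex 26.0 0.0 15.0
    endloop
  endfacet
  facet normal 0.0000 1.0000 0.0000
    outer loop
      vertex 26.0 6.0 0.0
      vertex 10.0 6.0 0.0
      vertex 10.0 6.0 15.0
    endloop
  endfacet
  facet normal 0.0000 1.0000 0.0000
    outer loop
      vertex 26.0 6.0 0.0
      vertex 10.0 6.0 15.0
      vertex 26.0 6.0 15.0
    endloop
  endfacet
  facet normal 1.0000 0.0000 0.0000
    outer loop
      vertex 10.0 6.0 0.0
      vertex 10.0 25.0 0.0
      vertex 10.0 25.0 15.0
    endloop
  endfacet
  facet normal 1.0000 0.0000 0.0000
    outer loop
      vertex 10.0 6.0 0.0
      vertex 10.0 25.0 15.0
      vertex 10.0 6.0 15.0
    endloop
  endfacet
  facet normal 0.0000 1.0000 0.0000
    outer loop
      vertex 10.0 25.0 0.0
      vertex 0.0 25.0 0.0
      vertex 0.0 25.0 15.0
    endloop
  endfacet
  facet normal 0.0000 1.0000 0.0000
    outer loop
      vertex 10.0 25.0 0.0
      vertex 0.0 25.0 15.0
      vertex 10.0 25.0 15.0
    endloop
  endfacet
  facet normal -1.0000 0.0000 0.0000
    outer loop
      vertex 0.0 25.0 0.0
      vertex 0.0 0.0 0.0
      vertex 0.0 0.0 15.0
    endloop
  endfacet
  facet normal -1.0000 0.0000 0.0000
    outer loop
      vertex 0.0 25.0 0.0
      vertex 0.0 0.0 15.0
      vertex 0.0 25.0 15.0
    endloop
  endfacet
endsolid part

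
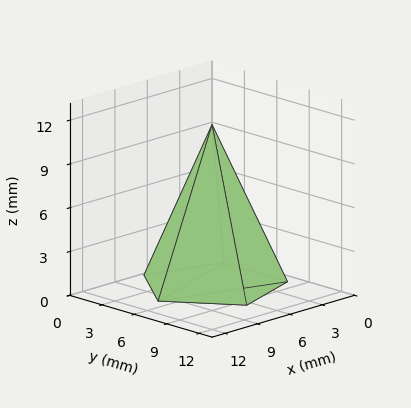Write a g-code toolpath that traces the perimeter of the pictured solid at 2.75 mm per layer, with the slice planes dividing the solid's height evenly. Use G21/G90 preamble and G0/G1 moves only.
Reading the render: the shape is a regular 5-sided pyramid, base circumscribed radius ≈ 5 mm, apex at z ≈ 11 mm (dimensions read to the nearest mm from the axis ticks). For the g-code, the solid's height is divided into equal slices at the stated Δz and each level perimeter traced with G1 moves after a G0 lift.

; perimeter-only toolpath
G21 ; units = mm
G90 ; absolute positioning
G28 ; home
; layer 1
G0 Z2.75
G0 X8.75 Y5.00
G1 X6.16 Y8.57
G1 X1.96 Y7.21
G1 X1.96 Y2.79
G1 X6.16 Y1.43
G1 X8.75 Y5.00
; layer 2
G0 Z5.50
G0 X7.50 Y5.00
G1 X5.78 Y7.38
G1 X2.98 Y6.47
G1 X2.98 Y3.53
G1 X5.78 Y2.62
G1 X7.50 Y5.00
; layer 3
G0 Z8.25
G0 X6.25 Y5.00
G1 X5.39 Y6.19
G1 X3.99 Y5.74
G1 X3.99 Y4.26
G1 X5.39 Y3.81
G1 X6.25 Y5.00
M2 ; end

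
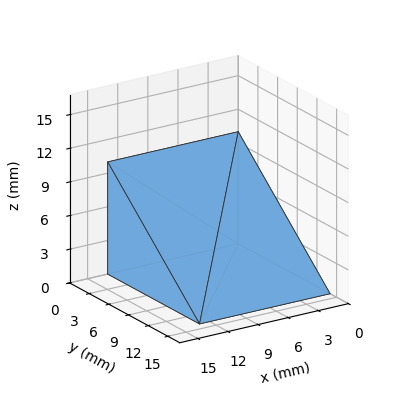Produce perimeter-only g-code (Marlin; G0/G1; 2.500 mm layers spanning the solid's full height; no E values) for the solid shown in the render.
Reading the render: the shape is a wedge (ramp): 13 × 14 mm base, rising to 10 mm along the y=0 edge and sloping linearly to z=0 at y=14 (dimensions read to the nearest mm from the axis ticks). For the g-code, the solid's height is divided into equal slices at the stated Δz and each level perimeter traced with G1 moves after a G0 lift.

; perimeter-only toolpath
G21 ; units = mm
G90 ; absolute positioning
G28 ; home
; layer 1
G0 Z2.500
G0 X0.000 Y0.000
G1 X13.000 Y0.000
G1 X13.000 Y10.500
G1 X0.000 Y10.500
G1 X0.000 Y0.000
; layer 2
G0 Z5.000
G0 X0.000 Y0.000
G1 X13.000 Y0.000
G1 X13.000 Y7.000
G1 X0.000 Y7.000
G1 X0.000 Y0.000
; layer 3
G0 Z7.500
G0 X0.000 Y0.000
G1 X13.000 Y0.000
G1 X13.000 Y3.500
G1 X0.000 Y3.500
G1 X0.000 Y0.000
M2 ; end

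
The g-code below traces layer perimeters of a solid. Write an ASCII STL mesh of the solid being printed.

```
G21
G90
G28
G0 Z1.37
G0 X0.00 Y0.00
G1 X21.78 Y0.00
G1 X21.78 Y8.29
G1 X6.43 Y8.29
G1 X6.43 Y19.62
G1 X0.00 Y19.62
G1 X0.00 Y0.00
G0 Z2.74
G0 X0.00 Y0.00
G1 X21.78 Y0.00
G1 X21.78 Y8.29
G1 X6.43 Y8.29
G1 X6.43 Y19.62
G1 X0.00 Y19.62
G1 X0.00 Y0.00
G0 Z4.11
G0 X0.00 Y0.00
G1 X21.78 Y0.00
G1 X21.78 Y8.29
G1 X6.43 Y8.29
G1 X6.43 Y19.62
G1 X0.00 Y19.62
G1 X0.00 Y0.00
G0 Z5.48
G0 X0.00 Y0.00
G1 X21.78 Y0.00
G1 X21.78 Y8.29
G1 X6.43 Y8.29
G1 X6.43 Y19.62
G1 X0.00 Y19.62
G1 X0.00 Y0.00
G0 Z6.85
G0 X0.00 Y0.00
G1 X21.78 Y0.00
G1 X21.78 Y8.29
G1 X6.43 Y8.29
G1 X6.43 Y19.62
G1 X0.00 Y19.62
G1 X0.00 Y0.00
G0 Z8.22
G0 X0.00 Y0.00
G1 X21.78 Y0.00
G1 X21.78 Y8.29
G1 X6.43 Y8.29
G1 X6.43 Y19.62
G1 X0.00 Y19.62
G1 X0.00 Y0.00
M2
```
solid part
  facet normal 0.0000 0.0000 -1.0000
    outer loop
      vertex 21.78 8.29 0.00
      vertex 21.78 0.00 0.00
      vertex 0.00 0.00 0.00
    endloop
  endfacet
  facet normal 0.0000 0.0000 -1.0000
    outer loop
      vertex 6.43 8.29 0.00
      vertex 21.78 8.29 0.00
      vertex 0.00 0.00 0.00
    endloop
  endfacet
  facet normal 0.0000 0.0000 -1.0000
    outer loop
      vertex 6.43 19.62 0.00
      vertex 6.43 8.29 0.00
      vertex 0.00 0.00 0.00
    endloop
  endfacet
  facet normal 0.0000 0.0000 -1.0000
    outer loop
      vertex 0.00 19.62 0.00
      vertex 6.43 19.62 0.00
      vertex 0.00 0.00 0.00
    endloop
  endfacet
  facet normal 0.0000 0.0000 1.0000
    outer loop
      vertex 0.00 0.00 8.22
      vertex 21.78 0.00 8.22
      vertex 21.78 8.29 8.22
    endloop
  endfacet
  facet normal 0.0000 0.0000 1.0000
    outer loop
      vertex 0.00 0.00 8.22
      vertex 21.78 8.29 8.22
      vertex 6.43 8.29 8.22
    endloop
  endfacet
  facet normal 0.0000 0.0000 1.0000
    outer loop
      vertex 0.00 0.00 8.22
      vertex 6.43 8.29 8.22
      vertex 6.43 19.62 8.22
    endloop
  endfacet
  facet normal 0.0000 0.0000 1.0000
    outer loop
      vertex 0.00 0.00 8.22
      vertex 6.43 19.62 8.22
      vertex 0.00 19.62 8.22
    endloop
  endfacet
  facet normal 0.0000 -1.0000 0.0000
    outer loop
      vertex 0.00 0.00 0.00
      vertex 21.78 0.00 0.00
      vertex 21.78 0.00 8.22
    endloop
  endfacet
  facet normal 0.0000 -1.0000 0.0000
    outer loop
      vertex 0.00 0.00 0.00
      vertex 21.78 0.00 8.22
      vertex 0.00 0.00 8.22
    endloop
  endfacet
  facet normal 1.0000 0.0000 0.0000
    outer loop
      vertex 21.78 0.00 0.00
      vertex 21.78 8.29 0.00
      vertex 21.78 8.29 8.22
    endloop
  endfacet
  facet normal 1.0000 0.0000 0.0000
    outer loop
      vertex 21.78 0.00 0.00
      vertex 21.78 8.29 8.22
      vertex 21.78 0.00 8.22
    endloop
  endfacet
  facet normal 0.0000 1.0000 0.0000
    outer loop
      vertex 21.78 8.29 0.00
      vertex 6.43 8.29 0.00
      vertex 6.43 8.29 8.22
    endloop
  endfacet
  facet normal 0.0000 1.0000 0.0000
    outer loop
      vertex 21.78 8.29 0.00
      vertex 6.43 8.29 8.22
      vertex 21.78 8.29 8.22
    endloop
  endfacet
  facet normal 1.0000 0.0000 0.0000
    outer loop
      vertex 6.43 8.29 0.00
      vertex 6.43 19.62 0.00
      vertex 6.43 19.62 8.22
    endloop
  endfacet
  facet normal 1.0000 0.0000 0.0000
    outer loop
      vertex 6.43 8.29 0.00
      vertex 6.43 19.62 8.22
      vertex 6.43 8.29 8.22
    endloop
  endfacet
  facet normal 0.0000 1.0000 0.0000
    outer loop
      vertex 6.43 19.62 0.00
      vertex 0.00 19.62 0.00
      vertex 0.00 19.62 8.22
    endloop
  endfacet
  facet normal 0.0000 1.0000 0.0000
    outer loop
      vertex 6.43 19.62 0.00
      vertex 0.00 19.62 8.22
      vertex 6.43 19.62 8.22
    endloop
  endfacet
  facet normal -1.0000 0.0000 0.0000
    outer loop
      vertex 0.00 19.62 0.00
      vertex 0.00 0.00 0.00
      vertex 0.00 0.00 8.22
    endloop
  endfacet
  facet normal -1.0000 0.0000 0.0000
    outer loop
      vertex 0.00 19.62 0.00
      vertex 0.00 0.00 8.22
      vertex 0.00 19.62 8.22
    endloop
  endfacet
endsolid part

The G0 Z moves step by Δz≈1.37 mm. Every layer's G1 loop is the same polygon, so the solid is a straight extrusion of it from z=0 to z≈8.22. Closing with flat bottom and top caps and triangulating gives 20 facets — an L-shaped prism: outer 21.8 × 19.6 mm, arm thicknesses ≈ 8.29 mm (horizontal) and 6.43 mm (vertical), extruded 8.22 mm in z.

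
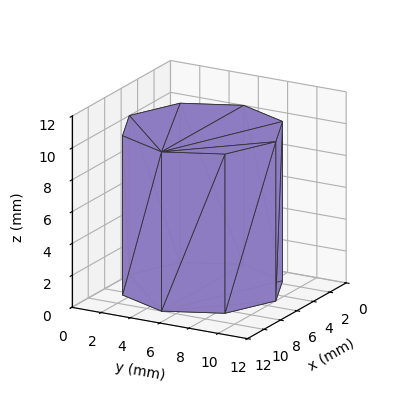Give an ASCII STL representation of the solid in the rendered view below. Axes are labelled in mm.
Reading the render: the shape is a regular 8-sided prism (a cylinder approximated with 8 flat sides), circumscribed radius ≈ 5 mm, height ≈ 10 mm (dimensions read to the nearest mm from the axis ticks). For the STL, each face is triangulated and given an outward normal.

solid part
  facet normal 0.0000 0.0000 -1.0000
    outer loop
      vertex 5.0 10.0 0.0
      vertex 8.5 8.5 0.0
      vertex 10.0 5.0 0.0
    endloop
  endfacet
  facet normal 0.0000 0.0000 -1.0000
    outer loop
      vertex 1.5 8.5 0.0
      vertex 5.0 10.0 0.0
      vertex 10.0 5.0 0.0
    endloop
  endfacet
  facet normal 0.0000 0.0000 -1.0000
    outer loop
      vertex 0.0 5.0 0.0
      vertex 1.5 8.5 0.0
      vertex 10.0 5.0 0.0
    endloop
  endfacet
  facet normal 0.0000 0.0000 -1.0000
    outer loop
      vertex 1.5 1.5 0.0
      vertex 0.0 5.0 0.0
      vertex 10.0 5.0 0.0
    endloop
  endfacet
  facet normal 0.0000 0.0000 -1.0000
    outer loop
      vertex 5.0 0.0 0.0
      vertex 1.5 1.5 0.0
      vertex 10.0 5.0 0.0
    endloop
  endfacet
  facet normal 0.0000 0.0000 -1.0000
    outer loop
      vertex 8.5 1.5 0.0
      vertex 5.0 0.0 0.0
      vertex 10.0 5.0 0.0
    endloop
  endfacet
  facet normal 0.0000 0.0000 1.0000
    outer loop
      vertex 10.0 5.0 10.0
      vertex 8.5 8.5 10.0
      vertex 5.0 10.0 10.0
    endloop
  endfacet
  facet normal 0.0000 0.0000 1.0000
    outer loop
      vertex 10.0 5.0 10.0
      vertex 5.0 10.0 10.0
      vertex 1.5 8.5 10.0
    endloop
  endfacet
  facet normal 0.0000 0.0000 1.0000
    outer loop
      vertex 10.0 5.0 10.0
      vertex 1.5 8.5 10.0
      vertex 0.0 5.0 10.0
    endloop
  endfacet
  facet normal 0.0000 0.0000 1.0000
    outer loop
      vertex 10.0 5.0 10.0
      vertex 0.0 5.0 10.0
      vertex 1.5 1.5 10.0
    endloop
  endfacet
  facet normal 0.0000 0.0000 1.0000
    outer loop
      vertex 10.0 5.0 10.0
      vertex 1.5 1.5 10.0
      vertex 5.0 0.0 10.0
    endloop
  endfacet
  facet normal 0.0000 0.0000 1.0000
    outer loop
      vertex 10.0 5.0 10.0
      vertex 5.0 0.0 10.0
      vertex 8.5 1.5 10.0
    endloop
  endfacet
  facet normal 0.9191 0.3939 0.0000
    outer loop
      vertex 10.0 5.0 0.0
      vertex 8.5 8.5 0.0
      vertex 8.5 8.5 10.0
    endloop
  endfacet
  facet normal 0.9191 0.3939 0.0000
    outer loop
      vertex 10.0 5.0 0.0
      vertex 8.5 8.5 10.0
      vertex 10.0 5.0 10.0
    endloop
  endfacet
  facet normal 0.3939 0.9191 0.0000
    outer loop
      vertex 8.5 8.5 0.0
      vertex 5.0 10.0 0.0
      vertex 5.0 10.0 10.0
    endloop
  endfacet
  facet normal 0.3939 0.9191 0.0000
    outer loop
      vertex 8.5 8.5 0.0
      vertex 5.0 10.0 10.0
      vertex 8.5 8.5 10.0
    endloop
  endfacet
  facet normal -0.3939 0.9191 0.0000
    outer loop
      vertex 5.0 10.0 0.0
      vertex 1.5 8.5 0.0
      vertex 1.5 8.5 10.0
    endloop
  endfacet
  facet normal -0.3939 0.9191 0.0000
    outer loop
      vertex 5.0 10.0 0.0
      vertex 1.5 8.5 10.0
      vertex 5.0 10.0 10.0
    endloop
  endfacet
  facet normal -0.9191 0.3939 0.0000
    outer loop
      vertex 1.5 8.5 0.0
      vertex 0.0 5.0 0.0
      vertex 0.0 5.0 10.0
    endloop
  endfacet
  facet normal -0.9191 0.3939 0.0000
    outer loop
      vertex 1.5 8.5 0.0
      vertex 0.0 5.0 10.0
      vertex 1.5 8.5 10.0
    endloop
  endfacet
  facet normal -0.9191 -0.3939 0.0000
    outer loop
      vertex 0.0 5.0 0.0
      vertex 1.5 1.5 0.0
      vertex 1.5 1.5 10.0
    endloop
  endfacet
  facet normal -0.9191 -0.3939 0.0000
    outer loop
      vertex 0.0 5.0 0.0
      vertex 1.5 1.5 10.0
      vertex 0.0 5.0 10.0
    endloop
  endfacet
  facet normal -0.3939 -0.9191 0.0000
    outer loop
      vertex 1.5 1.5 0.0
      vertex 5.0 0.0 0.0
      vertex 5.0 0.0 10.0
    endloop
  endfacet
  facet normal -0.3939 -0.9191 0.0000
    outer loop
      vertex 1.5 1.5 0.0
      vertex 5.0 0.0 10.0
      vertex 1.5 1.5 10.0
    endloop
  endfacet
  facet normal 0.3939 -0.9191 0.0000
    outer loop
      vertex 5.0 0.0 0.0
      vertex 8.5 1.5 0.0
      vertex 8.5 1.5 10.0
    endloop
  endfacet
  facet normal 0.3939 -0.9191 0.0000
    outer loop
      vertex 5.0 0.0 0.0
      vertex 8.5 1.5 10.0
      vertex 5.0 0.0 10.0
    endloop
  endfacet
  facet normal 0.9191 -0.3939 0.0000
    outer loop
      vertex 8.5 1.5 0.0
      vertex 10.0 5.0 0.0
      vertex 10.0 5.0 10.0
    endloop
  endfacet
  facet normal 0.9191 -0.3939 0.0000
    outer loop
      vertex 8.5 1.5 0.0
      vertex 10.0 5.0 10.0
      vertex 8.5 1.5 10.0
    endloop
  endfacet
endsolid part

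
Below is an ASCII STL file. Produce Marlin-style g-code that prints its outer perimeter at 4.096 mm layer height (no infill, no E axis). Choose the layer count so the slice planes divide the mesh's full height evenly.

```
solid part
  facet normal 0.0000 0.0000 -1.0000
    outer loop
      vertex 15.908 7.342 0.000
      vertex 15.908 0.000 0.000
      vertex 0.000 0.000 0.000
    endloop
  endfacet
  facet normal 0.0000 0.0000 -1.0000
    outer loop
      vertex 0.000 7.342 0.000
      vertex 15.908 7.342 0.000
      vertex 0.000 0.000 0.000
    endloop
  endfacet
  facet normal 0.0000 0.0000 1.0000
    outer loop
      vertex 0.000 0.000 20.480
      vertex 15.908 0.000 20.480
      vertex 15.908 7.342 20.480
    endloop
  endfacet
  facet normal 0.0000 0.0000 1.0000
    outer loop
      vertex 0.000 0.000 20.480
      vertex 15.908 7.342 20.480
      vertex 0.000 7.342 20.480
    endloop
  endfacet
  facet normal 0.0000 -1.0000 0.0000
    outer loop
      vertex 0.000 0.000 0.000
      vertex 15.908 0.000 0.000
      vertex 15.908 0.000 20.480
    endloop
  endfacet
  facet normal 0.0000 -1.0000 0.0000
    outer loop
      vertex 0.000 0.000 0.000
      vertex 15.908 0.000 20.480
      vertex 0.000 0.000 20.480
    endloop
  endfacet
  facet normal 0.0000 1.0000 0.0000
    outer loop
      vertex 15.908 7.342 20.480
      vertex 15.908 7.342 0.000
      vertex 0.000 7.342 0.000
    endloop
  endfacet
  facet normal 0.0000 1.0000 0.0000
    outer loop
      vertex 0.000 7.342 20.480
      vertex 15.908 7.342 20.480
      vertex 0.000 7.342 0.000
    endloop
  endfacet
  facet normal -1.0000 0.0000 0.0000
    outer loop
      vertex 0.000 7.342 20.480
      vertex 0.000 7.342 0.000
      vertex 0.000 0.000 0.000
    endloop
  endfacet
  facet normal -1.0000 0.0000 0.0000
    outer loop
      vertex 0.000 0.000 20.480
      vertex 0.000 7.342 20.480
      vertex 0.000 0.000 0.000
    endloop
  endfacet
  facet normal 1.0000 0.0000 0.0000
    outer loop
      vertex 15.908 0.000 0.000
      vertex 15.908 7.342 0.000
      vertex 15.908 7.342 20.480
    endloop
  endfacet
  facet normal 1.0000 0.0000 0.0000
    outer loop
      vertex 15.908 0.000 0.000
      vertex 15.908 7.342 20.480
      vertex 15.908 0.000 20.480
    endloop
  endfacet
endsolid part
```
; perimeter-only toolpath
G21 ; units = mm
G90 ; absolute positioning
G28 ; home
; layer 1
G0 Z4.096
G0 X0.000 Y0.000
G1 X15.908 Y0.000
G1 X15.908 Y7.342
G1 X0.000 Y7.342
G1 X0.000 Y0.000
; layer 2
G0 Z8.192
G0 X0.000 Y0.000
G1 X15.908 Y0.000
G1 X15.908 Y7.342
G1 X0.000 Y7.342
G1 X0.000 Y0.000
; layer 3
G0 Z12.288
G0 X0.000 Y0.000
G1 X15.908 Y0.000
G1 X15.908 Y7.342
G1 X0.000 Y7.342
G1 X0.000 Y0.000
; layer 4
G0 Z16.384
G0 X0.000 Y0.000
G1 X15.908 Y0.000
G1 X15.908 Y7.342
G1 X0.000 Y7.342
G1 X0.000 Y0.000
; layer 5
G0 Z20.480
G0 X0.000 Y0.000
G1 X15.908 Y0.000
G1 X15.908 Y7.342
G1 X0.000 Y7.342
G1 X0.000 Y0.000
M2 ; end

The solid is a rectangular box, roughly 15.9 × 7.34 mm footprint and 20.5 mm tall. Slicing at Δz = 4.096 mm — 5 equal slices spanning the solid's height, so layer i sits at z = i·h/5 — gives 5 non-empty perimeters. Each is a 4-segment closed polygon; G0 lifts to the layer z and rapids to the start vertex, then G1 traces the edges.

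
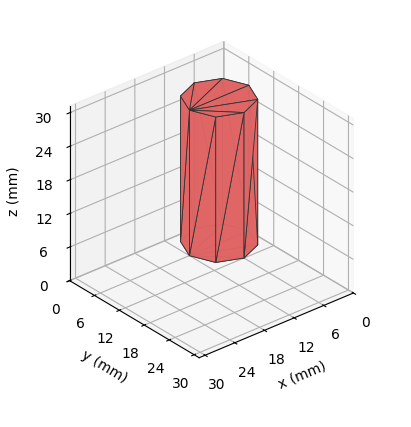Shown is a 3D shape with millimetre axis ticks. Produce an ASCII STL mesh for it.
Reading the render: the shape is a regular 8-sided prism (a cylinder approximated with 8 flat sides), circumscribed radius ≈ 6 mm, height ≈ 26 mm (dimensions read to the nearest mm from the axis ticks). For the STL, each face is triangulated and given an outward normal.

solid part
  facet normal 0.0000 0.0000 -1.0000
    outer loop
      vertex 6.000 12.000 0.000
      vertex 10.243 10.243 0.000
      vertex 12.000 6.000 0.000
    endloop
  endfacet
  facet normal 0.0000 0.0000 -1.0000
    outer loop
      vertex 1.757 10.243 0.000
      vertex 6.000 12.000 0.000
      vertex 12.000 6.000 0.000
    endloop
  endfacet
  facet normal 0.0000 0.0000 -1.0000
    outer loop
      vertex 0.000 6.000 0.000
      vertex 1.757 10.243 0.000
      vertex 12.000 6.000 0.000
    endloop
  endfacet
  facet normal 0.0000 0.0000 -1.0000
    outer loop
      vertex 1.757 1.757 0.000
      vertex 0.000 6.000 0.000
      vertex 12.000 6.000 0.000
    endloop
  endfacet
  facet normal 0.0000 0.0000 -1.0000
    outer loop
      vertex 6.000 0.000 0.000
      vertex 1.757 1.757 0.000
      vertex 12.000 6.000 0.000
    endloop
  endfacet
  facet normal 0.0000 0.0000 -1.0000
    outer loop
      vertex 10.243 1.757 0.000
      vertex 6.000 0.000 0.000
      vertex 12.000 6.000 0.000
    endloop
  endfacet
  facet normal 0.0000 0.0000 1.0000
    outer loop
      vertex 12.000 6.000 26.000
      vertex 10.243 10.243 26.000
      vertex 6.000 12.000 26.000
    endloop
  endfacet
  facet normal 0.0000 0.0000 1.0000
    outer loop
      vertex 12.000 6.000 26.000
      vertex 6.000 12.000 26.000
      vertex 1.757 10.243 26.000
    endloop
  endfacet
  facet normal 0.0000 0.0000 1.0000
    outer loop
      vertex 12.000 6.000 26.000
      vertex 1.757 10.243 26.000
      vertex 0.000 6.000 26.000
    endloop
  endfacet
  facet normal 0.0000 0.0000 1.0000
    outer loop
      vertex 12.000 6.000 26.000
      vertex 0.000 6.000 26.000
      vertex 1.757 1.757 26.000
    endloop
  endfacet
  facet normal 0.0000 0.0000 1.0000
    outer loop
      vertex 12.000 6.000 26.000
      vertex 1.757 1.757 26.000
      vertex 6.000 0.000 26.000
    endloop
  endfacet
  facet normal 0.0000 0.0000 1.0000
    outer loop
      vertex 12.000 6.000 26.000
      vertex 6.000 0.000 26.000
      vertex 10.243 1.757 26.000
    endloop
  endfacet
  facet normal 0.9239 0.3826 0.0000
    outer loop
      vertex 12.000 6.000 0.000
      vertex 10.243 10.243 0.000
      vertex 10.243 10.243 26.000
    endloop
  endfacet
  facet normal 0.9239 0.3826 0.0000
    outer loop
      vertex 12.000 6.000 0.000
      vertex 10.243 10.243 26.000
      vertex 12.000 6.000 26.000
    endloop
  endfacet
  facet normal 0.3826 0.9239 0.0000
    outer loop
      vertex 10.243 10.243 0.000
      vertex 6.000 12.000 0.000
      vertex 6.000 12.000 26.000
    endloop
  endfacet
  facet normal 0.3826 0.9239 0.0000
    outer loop
      vertex 10.243 10.243 0.000
      vertex 6.000 12.000 26.000
      vertex 10.243 10.243 26.000
    endloop
  endfacet
  facet normal -0.3826 0.9239 0.0000
    outer loop
      vertex 6.000 12.000 0.000
      vertex 1.757 10.243 0.000
      vertex 1.757 10.243 26.000
    endloop
  endfacet
  facet normal -0.3826 0.9239 0.0000
    outer loop
      vertex 6.000 12.000 0.000
      vertex 1.757 10.243 26.000
      vertex 6.000 12.000 26.000
    endloop
  endfacet
  facet normal -0.9239 0.3826 0.0000
    outer loop
      vertex 1.757 10.243 0.000
      vertex 0.000 6.000 0.000
      vertex 0.000 6.000 26.000
    endloop
  endfacet
  facet normal -0.9239 0.3826 0.0000
    outer loop
      vertex 1.757 10.243 0.000
      vertex 0.000 6.000 26.000
      vertex 1.757 10.243 26.000
    endloop
  endfacet
  facet normal -0.9239 -0.3826 0.0000
    outer loop
      vertex 0.000 6.000 0.000
      vertex 1.757 1.757 0.000
      vertex 1.757 1.757 26.000
    endloop
  endfacet
  facet normal -0.9239 -0.3826 0.0000
    outer loop
      vertex 0.000 6.000 0.000
      vertex 1.757 1.757 26.000
      vertex 0.000 6.000 26.000
    endloop
  endfacet
  facet normal -0.3826 -0.9239 0.0000
    outer loop
      vertex 1.757 1.757 0.000
      vertex 6.000 0.000 0.000
      vertex 6.000 0.000 26.000
    endloop
  endfacet
  facet normal -0.3826 -0.9239 0.0000
    outer loop
      vertex 1.757 1.757 0.000
      vertex 6.000 0.000 26.000
      vertex 1.757 1.757 26.000
    endloop
  endfacet
  facet normal 0.3826 -0.9239 0.0000
    outer loop
      vertex 6.000 0.000 0.000
      vertex 10.243 1.757 0.000
      vertex 10.243 1.757 26.000
    endloop
  endfacet
  facet normal 0.3826 -0.9239 0.0000
    outer loop
      vertex 6.000 0.000 0.000
      vertex 10.243 1.757 26.000
      vertex 6.000 0.000 26.000
    endloop
  endfacet
  facet normal 0.9239 -0.3826 0.0000
    outer loop
      vertex 10.243 1.757 0.000
      vertex 12.000 6.000 0.000
      vertex 12.000 6.000 26.000
    endloop
  endfacet
  facet normal 0.9239 -0.3826 0.0000
    outer loop
      vertex 10.243 1.757 0.000
      vertex 12.000 6.000 26.000
      vertex 10.243 1.757 26.000
    endloop
  endfacet
endsolid part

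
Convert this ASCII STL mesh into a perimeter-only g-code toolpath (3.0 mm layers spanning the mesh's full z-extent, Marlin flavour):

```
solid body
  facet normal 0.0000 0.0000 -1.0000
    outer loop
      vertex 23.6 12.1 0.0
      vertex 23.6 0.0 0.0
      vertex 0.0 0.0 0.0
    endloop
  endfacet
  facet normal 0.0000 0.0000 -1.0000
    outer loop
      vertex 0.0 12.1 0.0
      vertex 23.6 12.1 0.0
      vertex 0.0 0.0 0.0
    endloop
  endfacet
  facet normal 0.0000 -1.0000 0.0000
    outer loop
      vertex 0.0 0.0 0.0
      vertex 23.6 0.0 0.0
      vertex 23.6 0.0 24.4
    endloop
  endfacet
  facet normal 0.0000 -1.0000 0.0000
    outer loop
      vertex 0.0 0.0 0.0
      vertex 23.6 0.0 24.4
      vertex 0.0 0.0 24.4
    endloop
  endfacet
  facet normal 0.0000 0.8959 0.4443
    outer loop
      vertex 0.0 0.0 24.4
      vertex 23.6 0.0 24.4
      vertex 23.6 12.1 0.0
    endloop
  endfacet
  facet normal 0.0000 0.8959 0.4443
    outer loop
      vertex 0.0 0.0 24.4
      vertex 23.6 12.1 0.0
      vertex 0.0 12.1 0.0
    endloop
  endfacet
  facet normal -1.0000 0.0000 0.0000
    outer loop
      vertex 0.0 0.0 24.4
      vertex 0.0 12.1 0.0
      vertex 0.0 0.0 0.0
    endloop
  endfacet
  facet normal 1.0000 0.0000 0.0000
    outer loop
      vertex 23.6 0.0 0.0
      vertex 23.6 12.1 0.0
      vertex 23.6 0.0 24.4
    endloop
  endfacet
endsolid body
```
; perimeter-only toolpath
G21 ; units = mm
G90 ; absolute positioning
G28 ; home
; layer 1
G0 Z3.0
G0 X0.0 Y0.0
G1 X23.6 Y0.0
G1 X23.6 Y10.6
G1 X0.0 Y10.6
G1 X0.0 Y0.0
; layer 2
G0 Z6.1
G0 X0.0 Y0.0
G1 X23.6 Y0.0
G1 X23.6 Y9.1
G1 X0.0 Y9.1
G1 X0.0 Y0.0
; layer 3
G0 Z9.1
G0 X0.0 Y0.0
G1 X23.6 Y0.0
G1 X23.6 Y7.6
G1 X0.0 Y7.6
G1 X0.0 Y0.0
; layer 4
G0 Z12.2
G0 X0.0 Y0.0
G1 X23.6 Y0.0
G1 X23.6 Y6.0
G1 X0.0 Y6.0
G1 X0.0 Y0.0
; layer 5
G0 Z15.2
G0 X0.0 Y0.0
G1 X23.6 Y0.0
G1 X23.6 Y4.5
G1 X0.0 Y4.5
G1 X0.0 Y0.0
; layer 6
G0 Z18.3
G0 X0.0 Y0.0
G1 X23.6 Y0.0
G1 X23.6 Y3.0
G1 X0.0 Y3.0
G1 X0.0 Y0.0
; layer 7
G0 Z21.3
G0 X0.0 Y0.0
G1 X23.6 Y0.0
G1 X23.6 Y1.5
G1 X0.0 Y1.5
G1 X0.0 Y0.0
M2 ; end

The solid is a wedge (ramp): 23.6 × 12.1 mm base, rising to 24.4 mm along the y=0 edge and sloping linearly to z=0 at y=12.1. Slicing at Δz = 3.0 mm — 8 equal slices spanning the solid's height, so layer i sits at z = i·h/8 — gives 7 non-empty perimeters. Each is a 4-segment closed polygon; G0 lifts to the layer z and rapids to the start vertex, then G1 traces the edges. The cross-section shrinks linearly with z (the slice at the apex is degenerate and omitted).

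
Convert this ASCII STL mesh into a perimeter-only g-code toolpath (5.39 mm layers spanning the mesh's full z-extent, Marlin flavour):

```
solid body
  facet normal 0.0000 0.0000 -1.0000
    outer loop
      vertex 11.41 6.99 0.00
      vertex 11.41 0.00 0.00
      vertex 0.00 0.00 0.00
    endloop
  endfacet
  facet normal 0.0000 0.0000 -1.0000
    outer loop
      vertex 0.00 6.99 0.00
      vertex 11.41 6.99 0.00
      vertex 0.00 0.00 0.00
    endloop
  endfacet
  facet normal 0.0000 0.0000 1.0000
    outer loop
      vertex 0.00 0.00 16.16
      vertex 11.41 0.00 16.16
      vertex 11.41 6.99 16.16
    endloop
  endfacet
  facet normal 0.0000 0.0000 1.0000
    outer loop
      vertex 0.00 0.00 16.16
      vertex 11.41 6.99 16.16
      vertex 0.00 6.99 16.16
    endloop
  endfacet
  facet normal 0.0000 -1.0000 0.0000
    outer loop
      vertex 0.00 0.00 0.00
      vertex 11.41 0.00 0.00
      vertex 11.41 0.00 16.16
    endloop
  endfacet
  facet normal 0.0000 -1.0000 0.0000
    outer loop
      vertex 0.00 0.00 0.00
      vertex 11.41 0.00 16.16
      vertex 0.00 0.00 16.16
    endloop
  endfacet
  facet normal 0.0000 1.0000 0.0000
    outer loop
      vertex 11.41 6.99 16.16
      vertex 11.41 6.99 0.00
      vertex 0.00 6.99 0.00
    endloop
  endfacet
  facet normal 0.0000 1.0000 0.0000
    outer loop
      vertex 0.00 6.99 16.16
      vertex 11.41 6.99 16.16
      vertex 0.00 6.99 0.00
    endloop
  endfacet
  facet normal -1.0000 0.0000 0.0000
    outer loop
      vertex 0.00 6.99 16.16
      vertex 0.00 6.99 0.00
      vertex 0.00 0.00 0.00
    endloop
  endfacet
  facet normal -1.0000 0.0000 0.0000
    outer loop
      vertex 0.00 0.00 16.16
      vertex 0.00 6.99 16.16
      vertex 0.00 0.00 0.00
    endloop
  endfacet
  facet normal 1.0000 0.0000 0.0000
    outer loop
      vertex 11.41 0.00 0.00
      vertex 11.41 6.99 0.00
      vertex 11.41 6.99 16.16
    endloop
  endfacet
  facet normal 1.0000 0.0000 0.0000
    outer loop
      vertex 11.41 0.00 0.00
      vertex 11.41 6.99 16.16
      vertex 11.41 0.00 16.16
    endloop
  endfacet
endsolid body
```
; perimeter-only toolpath
G21 ; units = mm
G90 ; absolute positioning
G28 ; home
; layer 1
G0 Z5.39
G0 X0.00 Y0.00
G1 X11.41 Y0.00
G1 X11.41 Y6.99
G1 X0.00 Y6.99
G1 X0.00 Y0.00
; layer 2
G0 Z10.77
G0 X0.00 Y0.00
G1 X11.41 Y0.00
G1 X11.41 Y6.99
G1 X0.00 Y6.99
G1 X0.00 Y0.00
; layer 3
G0 Z16.16
G0 X0.00 Y0.00
G1 X11.41 Y0.00
G1 X11.41 Y6.99
G1 X0.00 Y6.99
G1 X0.00 Y0.00
M2 ; end

The solid is a rectangular box, roughly 11.4 × 6.99 mm footprint and 16.2 mm tall. Slicing at Δz = 5.39 mm — 3 equal slices spanning the solid's height, so layer i sits at z = i·h/3 — gives 3 non-empty perimeters. Each is a 4-segment closed polygon; G0 lifts to the layer z and rapids to the start vertex, then G1 traces the edges.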